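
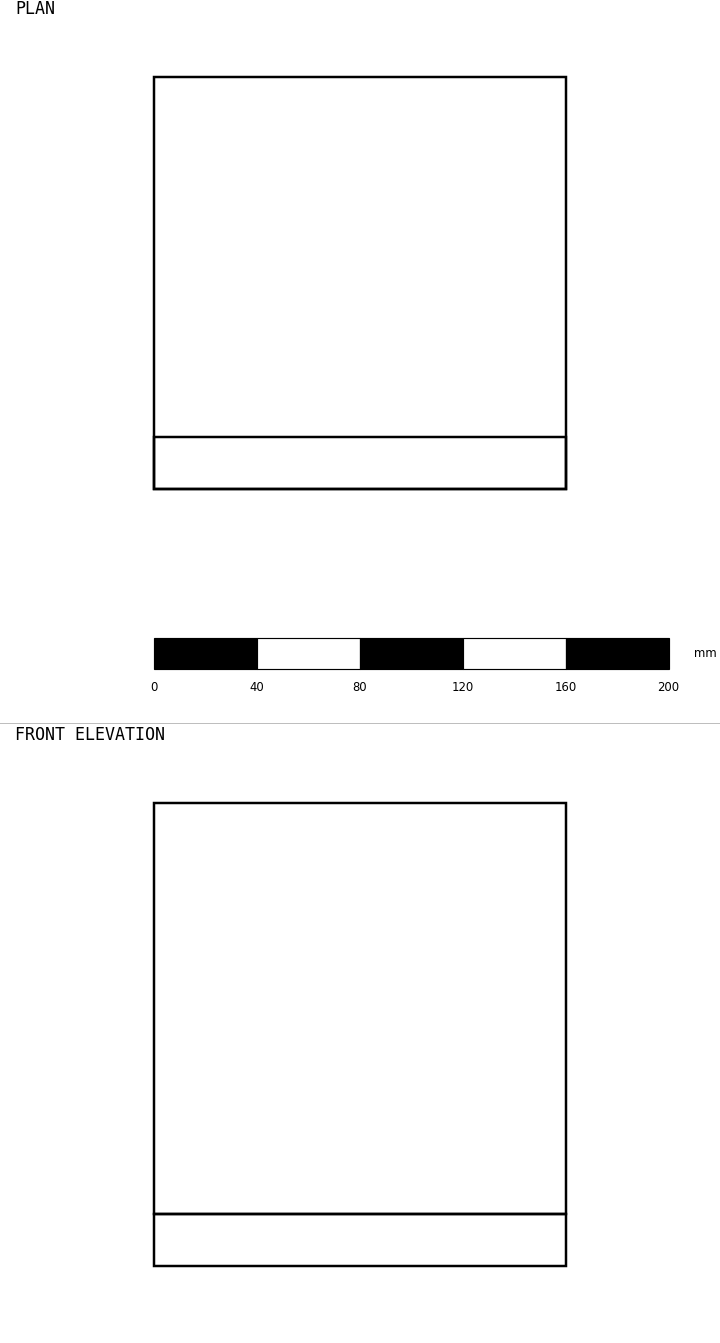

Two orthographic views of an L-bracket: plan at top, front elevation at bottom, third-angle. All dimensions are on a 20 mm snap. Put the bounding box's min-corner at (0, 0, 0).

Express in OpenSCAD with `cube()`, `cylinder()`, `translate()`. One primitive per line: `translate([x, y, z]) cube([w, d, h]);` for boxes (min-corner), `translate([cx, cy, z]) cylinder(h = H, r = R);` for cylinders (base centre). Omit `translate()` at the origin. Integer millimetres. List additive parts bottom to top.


cube([160, 160, 20]);
translate([0, 0, 20]) cube([160, 20, 160]);


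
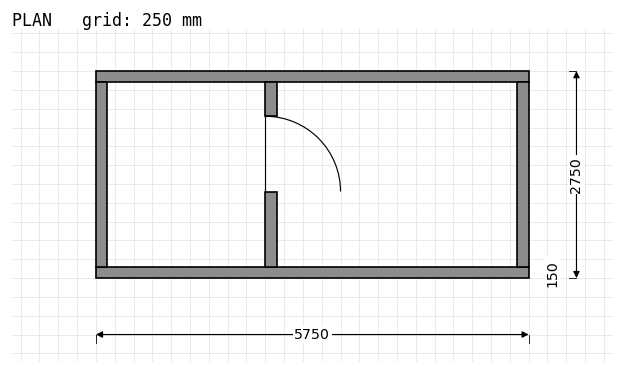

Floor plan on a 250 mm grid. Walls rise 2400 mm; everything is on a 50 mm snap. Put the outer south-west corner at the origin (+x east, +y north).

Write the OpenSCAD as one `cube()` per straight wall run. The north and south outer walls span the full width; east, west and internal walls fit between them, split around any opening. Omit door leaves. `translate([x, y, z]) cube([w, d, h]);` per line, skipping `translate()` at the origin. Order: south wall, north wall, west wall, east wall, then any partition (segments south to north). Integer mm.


cube([5750, 150, 2400]);
translate([0, 2600, 0]) cube([5750, 150, 2400]);
translate([0, 150, 0]) cube([150, 2450, 2400]);
translate([5600, 150, 0]) cube([150, 2450, 2400]);
translate([2250, 150, 0]) cube([150, 1000, 2400]);
translate([2250, 2150, 0]) cube([150, 450, 2400]);


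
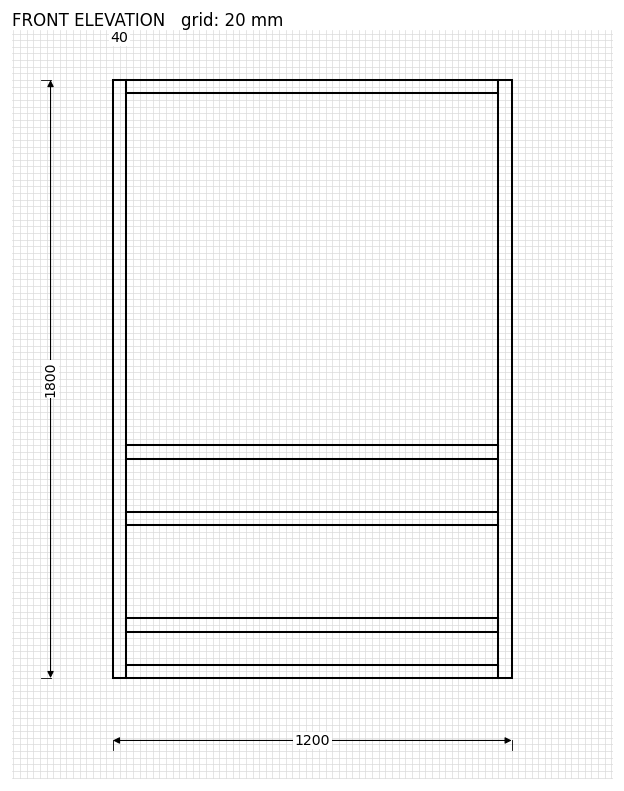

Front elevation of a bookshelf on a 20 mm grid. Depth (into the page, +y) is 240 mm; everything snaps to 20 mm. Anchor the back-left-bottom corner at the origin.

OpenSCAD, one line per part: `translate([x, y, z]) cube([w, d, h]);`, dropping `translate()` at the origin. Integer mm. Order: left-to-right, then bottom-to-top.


cube([40, 240, 1800]);
translate([40, 0, 0]) cube([1120, 240, 40]);
translate([40, 0, 140]) cube([1120, 240, 40]);
translate([40, 0, 460]) cube([1120, 240, 40]);
translate([40, 0, 660]) cube([1120, 240, 40]);
translate([40, 0, 1760]) cube([1120, 240, 40]);
translate([1160, 0, 0]) cube([40, 240, 1800]);


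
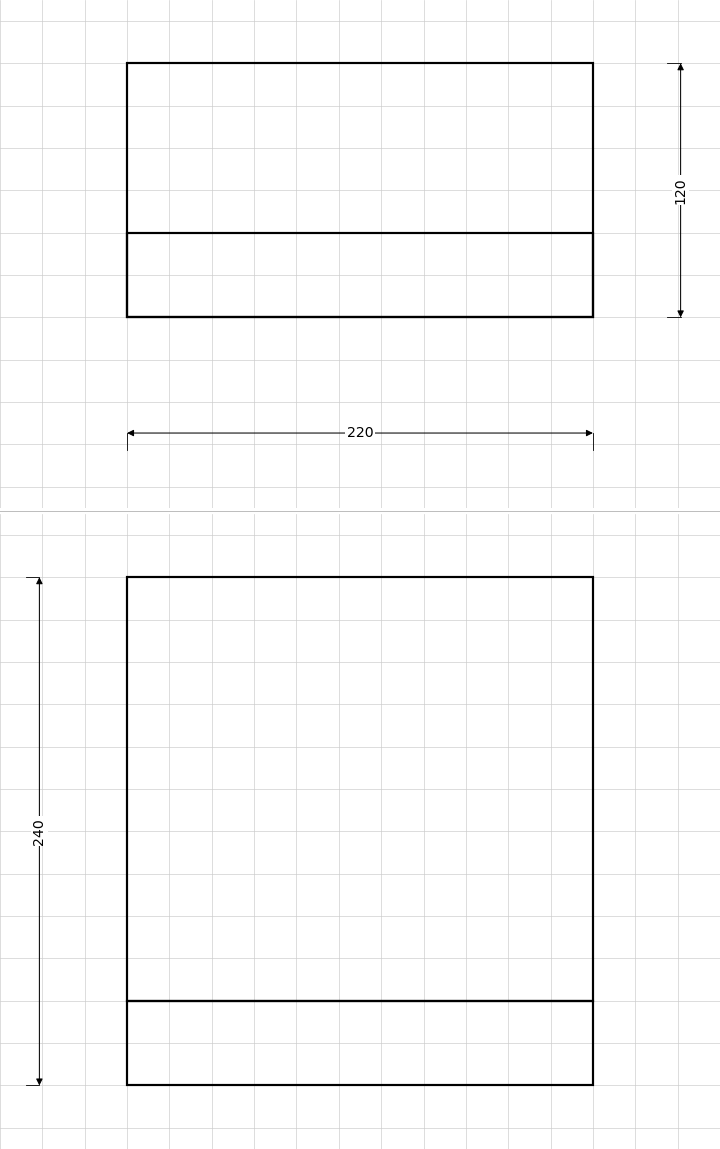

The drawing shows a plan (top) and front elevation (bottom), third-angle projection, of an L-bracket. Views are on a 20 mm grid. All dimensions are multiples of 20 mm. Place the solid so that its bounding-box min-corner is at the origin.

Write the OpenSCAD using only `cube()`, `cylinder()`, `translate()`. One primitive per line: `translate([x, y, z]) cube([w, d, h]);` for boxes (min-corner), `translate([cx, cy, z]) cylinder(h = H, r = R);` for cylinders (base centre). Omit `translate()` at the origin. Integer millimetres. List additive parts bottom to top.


cube([220, 120, 40]);
translate([0, 0, 40]) cube([220, 40, 200]);


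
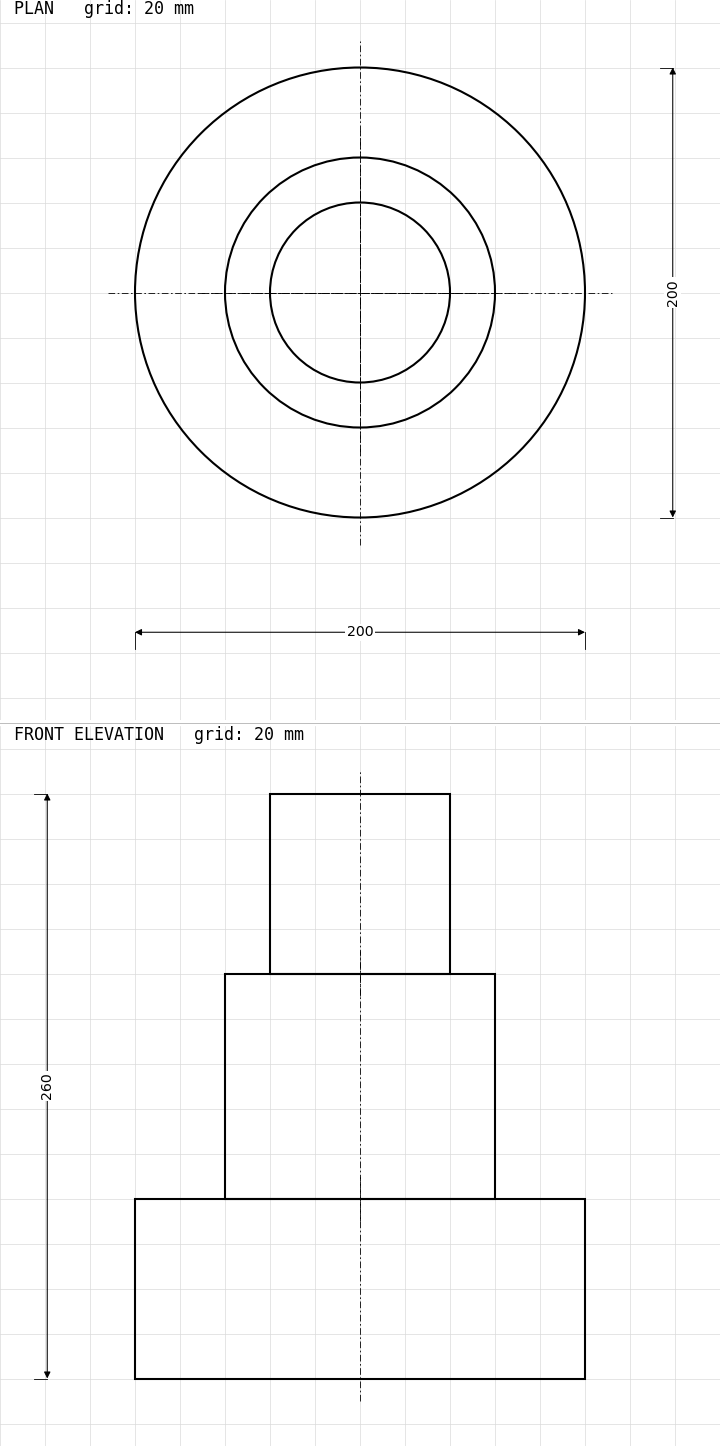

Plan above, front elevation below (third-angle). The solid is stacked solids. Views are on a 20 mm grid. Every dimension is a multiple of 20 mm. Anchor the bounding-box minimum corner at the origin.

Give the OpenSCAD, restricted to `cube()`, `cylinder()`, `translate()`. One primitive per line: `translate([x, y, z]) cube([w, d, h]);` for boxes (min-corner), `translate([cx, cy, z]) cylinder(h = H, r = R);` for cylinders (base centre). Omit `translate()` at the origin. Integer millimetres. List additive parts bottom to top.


translate([100, 100, 0]) cylinder(h = 80, r = 100);
translate([100, 100, 80]) cylinder(h = 100, r = 60);
translate([100, 100, 180]) cylinder(h = 80, r = 40);


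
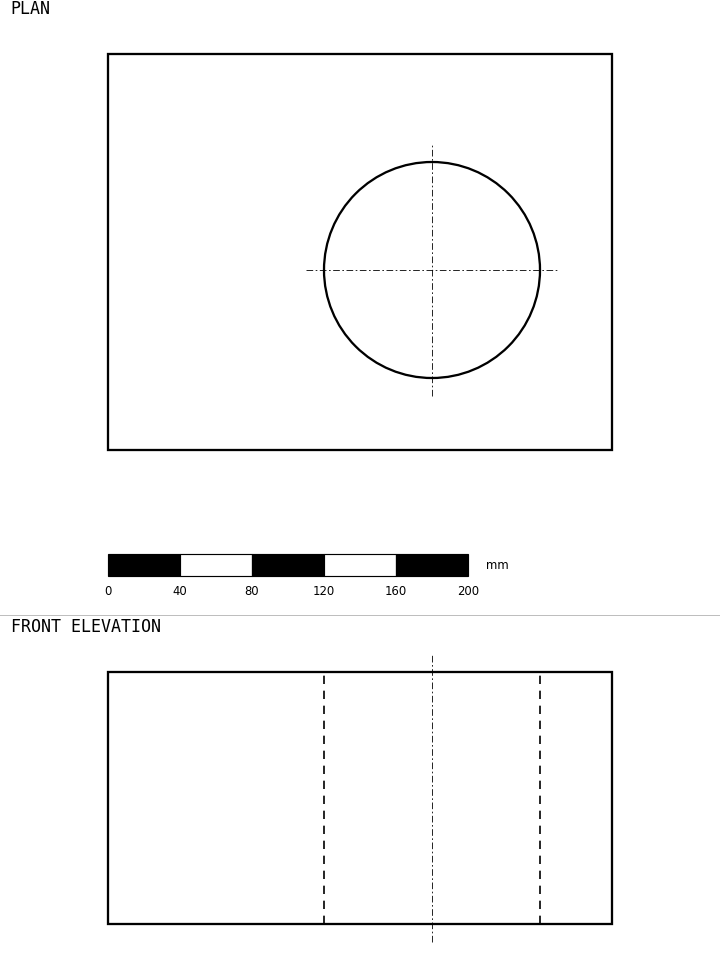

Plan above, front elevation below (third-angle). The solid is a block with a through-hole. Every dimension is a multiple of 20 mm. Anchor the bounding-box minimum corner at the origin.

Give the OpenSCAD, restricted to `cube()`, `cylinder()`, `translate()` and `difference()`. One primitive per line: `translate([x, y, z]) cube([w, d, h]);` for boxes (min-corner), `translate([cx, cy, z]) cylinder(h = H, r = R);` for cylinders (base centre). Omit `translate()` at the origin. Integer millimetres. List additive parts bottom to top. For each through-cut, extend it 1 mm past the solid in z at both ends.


difference() {
  cube([280, 220, 140]);
  translate([180, 100, -1]) cylinder(h = 142, r = 60);
}


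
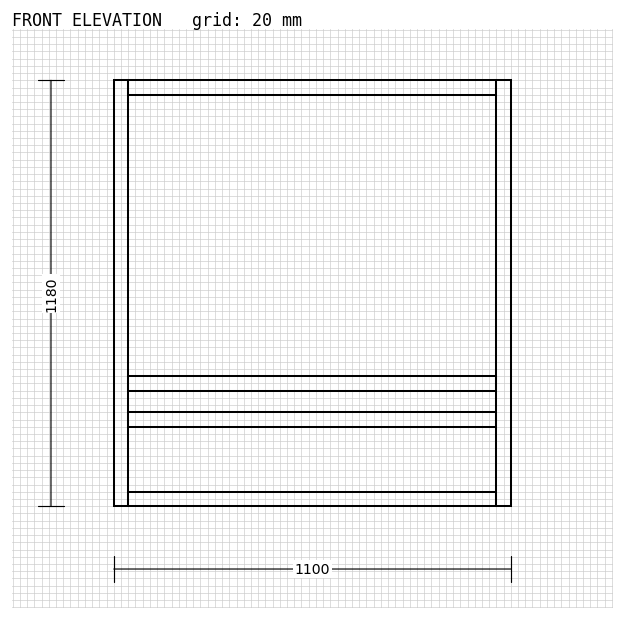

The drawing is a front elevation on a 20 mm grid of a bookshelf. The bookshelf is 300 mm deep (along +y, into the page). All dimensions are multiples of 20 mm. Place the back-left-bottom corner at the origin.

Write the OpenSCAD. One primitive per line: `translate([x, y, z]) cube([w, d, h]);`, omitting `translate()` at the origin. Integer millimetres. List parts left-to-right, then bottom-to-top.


cube([40, 300, 1180]);
translate([40, 0, 0]) cube([1020, 300, 40]);
translate([40, 0, 220]) cube([1020, 300, 40]);
translate([40, 0, 320]) cube([1020, 300, 40]);
translate([40, 0, 1140]) cube([1020, 300, 40]);
translate([1060, 0, 0]) cube([40, 300, 1180]);


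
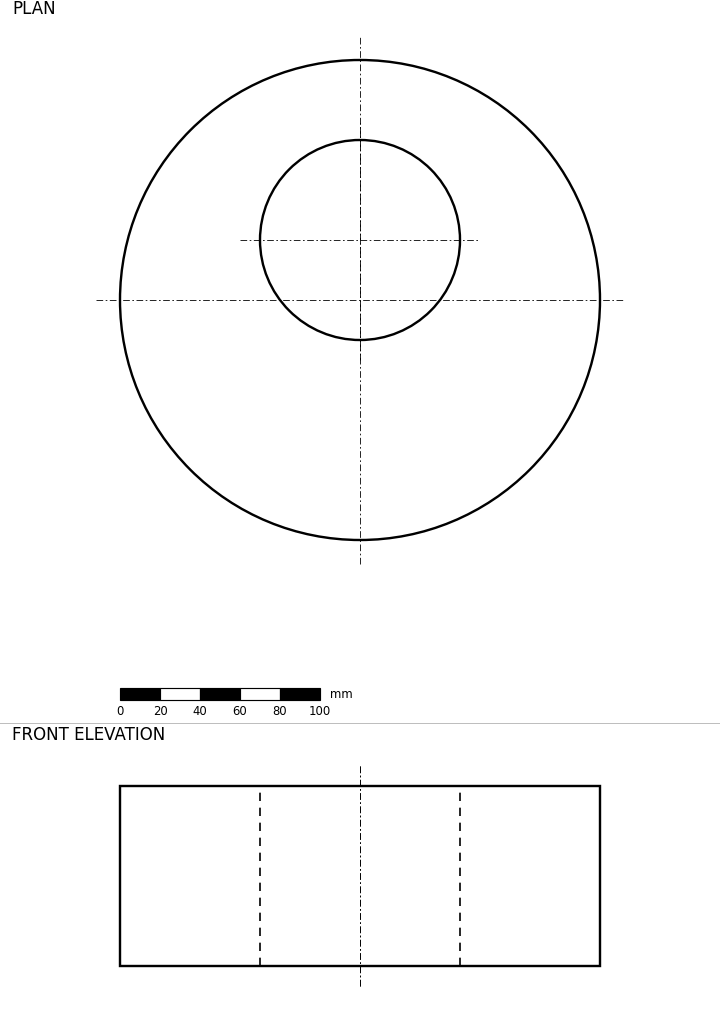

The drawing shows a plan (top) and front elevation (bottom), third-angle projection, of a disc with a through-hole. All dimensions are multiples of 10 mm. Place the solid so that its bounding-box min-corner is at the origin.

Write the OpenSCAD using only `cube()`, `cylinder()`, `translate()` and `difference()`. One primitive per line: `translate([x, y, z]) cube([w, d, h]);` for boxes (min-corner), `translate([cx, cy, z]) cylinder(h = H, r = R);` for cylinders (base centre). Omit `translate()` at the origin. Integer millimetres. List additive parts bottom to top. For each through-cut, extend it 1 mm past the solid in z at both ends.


difference() {
  translate([120, 120, 0]) cylinder(h = 90, r = 120);
  translate([120, 150, -1]) cylinder(h = 92, r = 50);
}


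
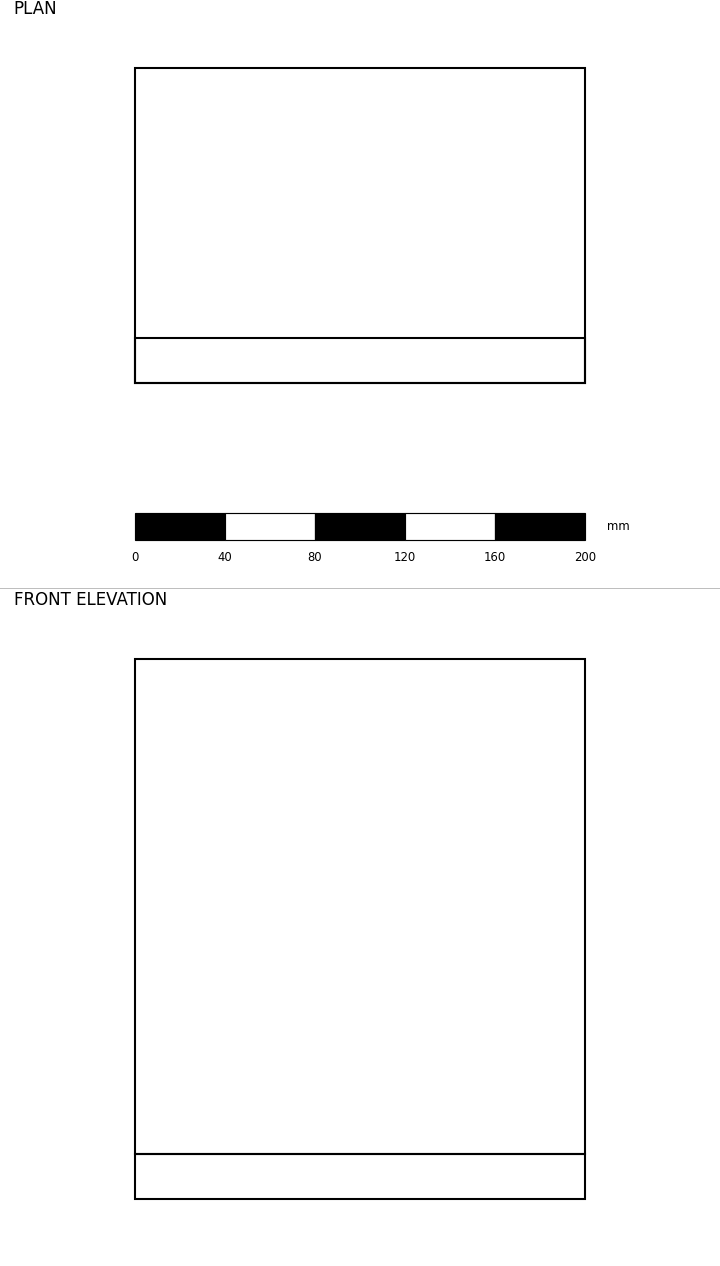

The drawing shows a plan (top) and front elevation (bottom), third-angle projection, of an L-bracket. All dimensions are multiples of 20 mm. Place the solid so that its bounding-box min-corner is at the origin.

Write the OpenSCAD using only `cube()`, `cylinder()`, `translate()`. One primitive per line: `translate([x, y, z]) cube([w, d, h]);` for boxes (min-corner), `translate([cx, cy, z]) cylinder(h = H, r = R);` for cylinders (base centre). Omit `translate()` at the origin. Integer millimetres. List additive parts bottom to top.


cube([200, 140, 20]);
translate([0, 0, 20]) cube([200, 20, 220]);


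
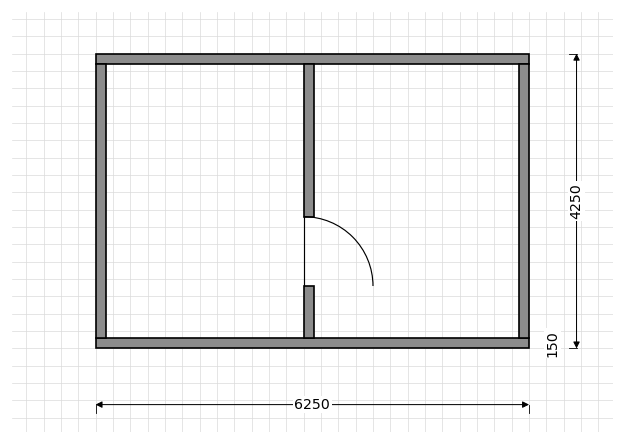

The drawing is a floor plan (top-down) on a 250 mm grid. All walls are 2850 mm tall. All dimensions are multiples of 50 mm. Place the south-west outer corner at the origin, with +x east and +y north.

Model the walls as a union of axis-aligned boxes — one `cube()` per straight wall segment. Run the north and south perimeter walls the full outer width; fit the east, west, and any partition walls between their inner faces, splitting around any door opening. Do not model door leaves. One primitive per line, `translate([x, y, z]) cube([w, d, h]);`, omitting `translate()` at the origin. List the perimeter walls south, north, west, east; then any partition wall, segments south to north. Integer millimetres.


cube([6250, 150, 2850]);
translate([0, 4100, 0]) cube([6250, 150, 2850]);
translate([0, 150, 0]) cube([150, 3950, 2850]);
translate([6100, 150, 0]) cube([150, 3950, 2850]);
translate([3000, 150, 0]) cube([150, 750, 2850]);
translate([3000, 1900, 0]) cube([150, 2200, 2850]);


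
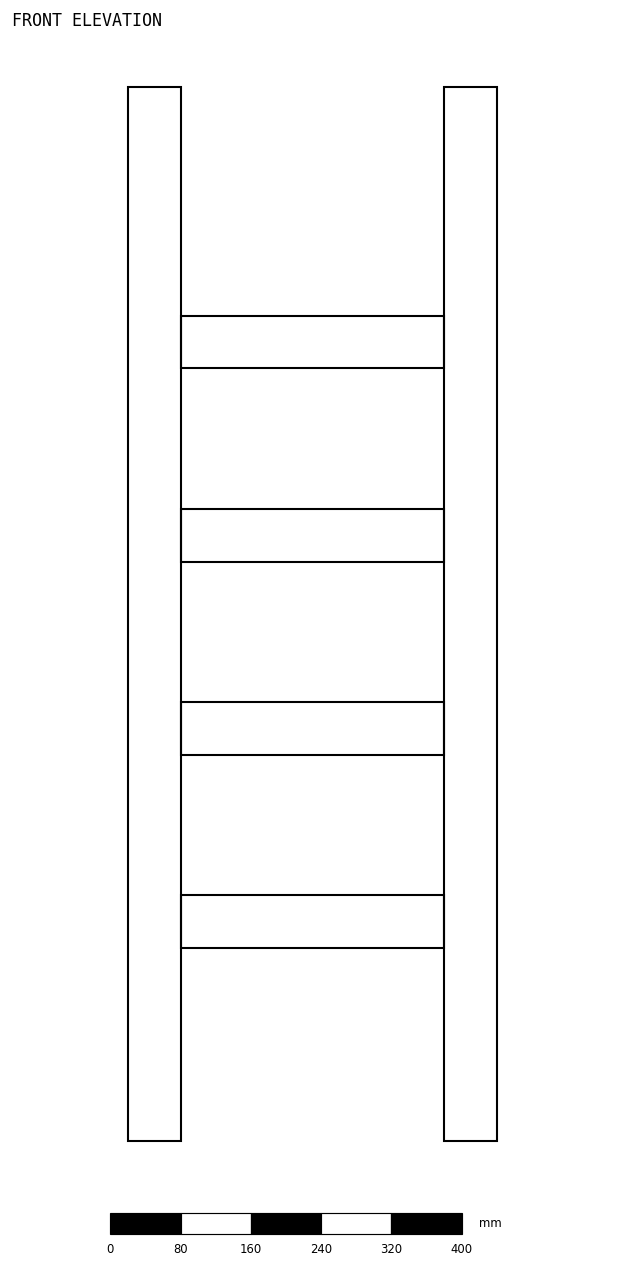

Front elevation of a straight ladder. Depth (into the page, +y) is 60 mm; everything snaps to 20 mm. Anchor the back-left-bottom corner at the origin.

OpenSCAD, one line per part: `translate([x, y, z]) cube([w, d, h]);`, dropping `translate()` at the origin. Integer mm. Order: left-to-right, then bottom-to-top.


cube([60, 60, 1200]);
translate([60, 0, 220]) cube([300, 60, 60]);
translate([60, 0, 440]) cube([300, 60, 60]);
translate([60, 0, 660]) cube([300, 60, 60]);
translate([60, 0, 880]) cube([300, 60, 60]);
translate([360, 0, 0]) cube([60, 60, 1200]);


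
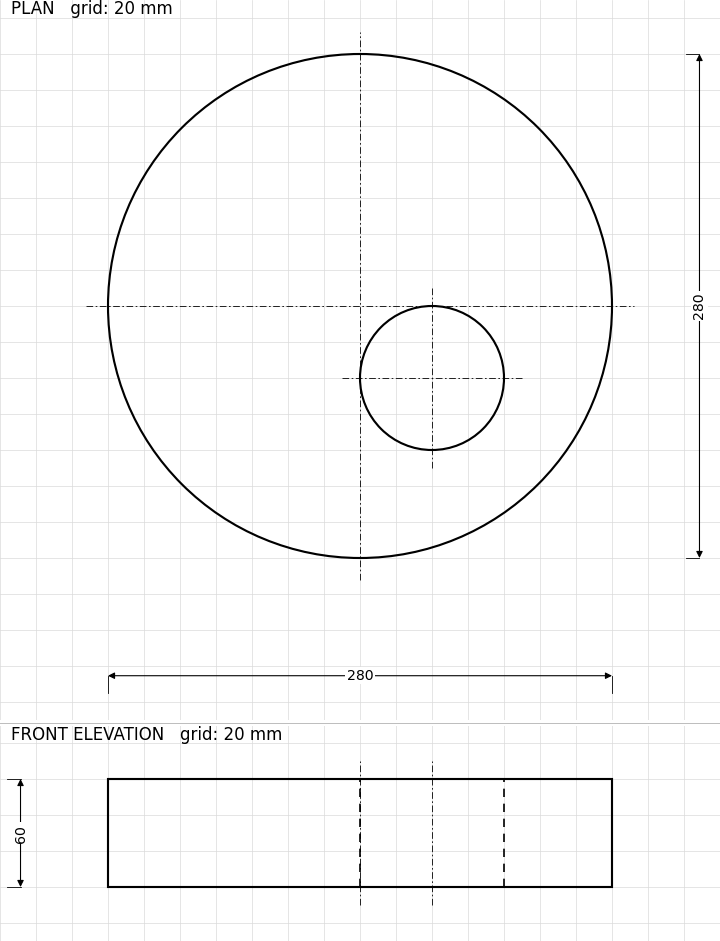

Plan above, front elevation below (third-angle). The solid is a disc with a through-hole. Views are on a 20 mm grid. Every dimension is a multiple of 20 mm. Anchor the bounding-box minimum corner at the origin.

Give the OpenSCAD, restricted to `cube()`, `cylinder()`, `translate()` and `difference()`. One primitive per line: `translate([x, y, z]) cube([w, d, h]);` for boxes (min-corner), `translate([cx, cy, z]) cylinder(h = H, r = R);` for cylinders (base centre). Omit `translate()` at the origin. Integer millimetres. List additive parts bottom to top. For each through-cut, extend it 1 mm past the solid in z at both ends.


difference() {
  translate([140, 140, 0]) cylinder(h = 60, r = 140);
  translate([180, 100, -1]) cylinder(h = 62, r = 40);
}


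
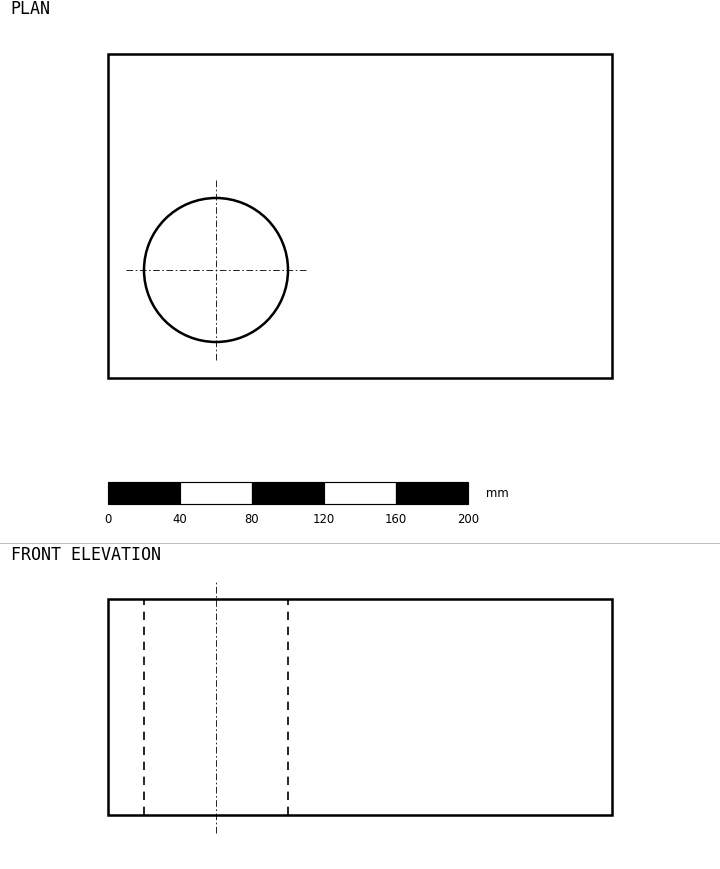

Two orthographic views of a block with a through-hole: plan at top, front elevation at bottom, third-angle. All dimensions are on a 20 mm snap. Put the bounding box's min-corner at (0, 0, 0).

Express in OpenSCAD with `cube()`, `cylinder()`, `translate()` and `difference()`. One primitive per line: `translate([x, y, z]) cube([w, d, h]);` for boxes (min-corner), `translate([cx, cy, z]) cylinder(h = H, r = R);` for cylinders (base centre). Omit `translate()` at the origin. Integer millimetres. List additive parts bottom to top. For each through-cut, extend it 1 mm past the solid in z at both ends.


difference() {
  cube([280, 180, 120]);
  translate([60, 60, -1]) cylinder(h = 122, r = 40);
}


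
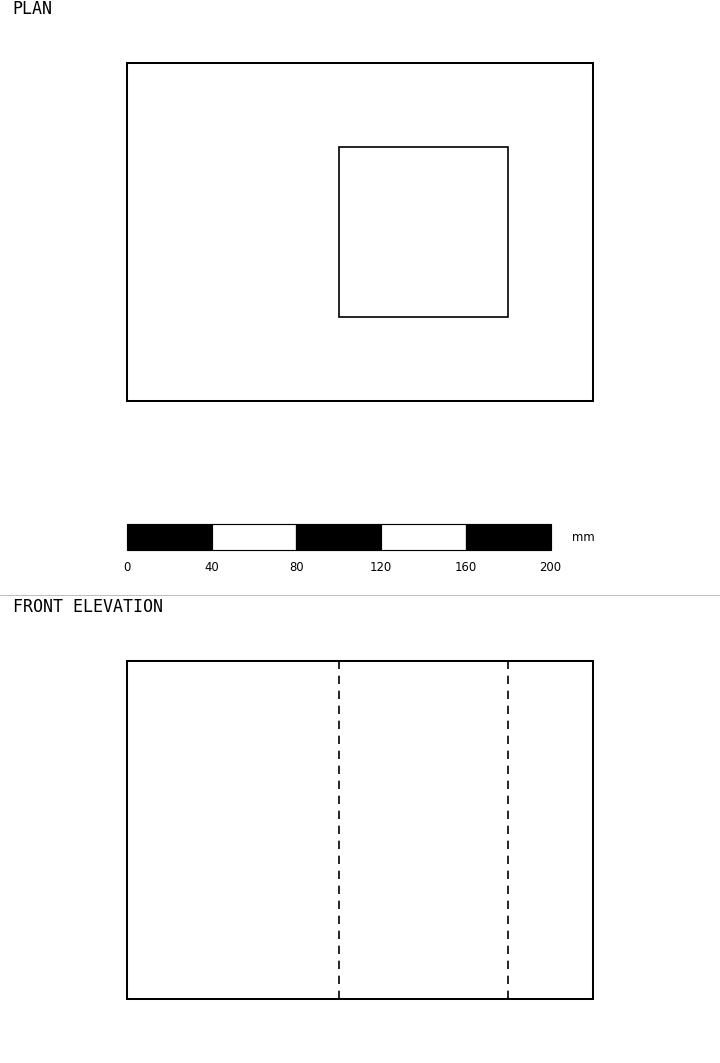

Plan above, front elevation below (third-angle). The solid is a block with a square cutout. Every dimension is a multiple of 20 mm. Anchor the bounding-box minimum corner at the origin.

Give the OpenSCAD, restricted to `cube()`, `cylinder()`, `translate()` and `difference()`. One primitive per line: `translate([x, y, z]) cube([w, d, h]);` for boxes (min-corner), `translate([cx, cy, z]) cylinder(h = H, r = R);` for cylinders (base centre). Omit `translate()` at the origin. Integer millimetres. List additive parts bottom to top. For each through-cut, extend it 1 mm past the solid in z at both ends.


difference() {
  cube([220, 160, 160]);
  translate([100, 40, -1]) cube([80, 80, 162]);
}


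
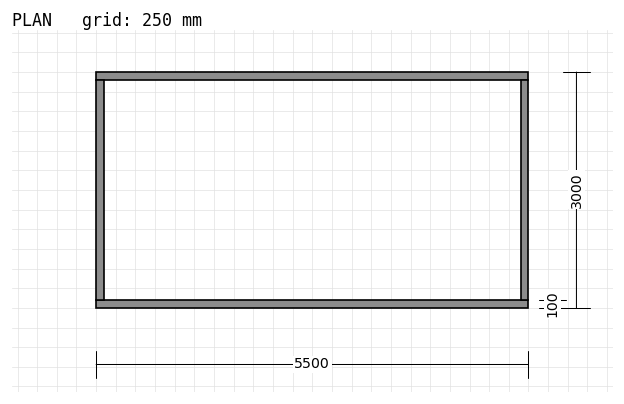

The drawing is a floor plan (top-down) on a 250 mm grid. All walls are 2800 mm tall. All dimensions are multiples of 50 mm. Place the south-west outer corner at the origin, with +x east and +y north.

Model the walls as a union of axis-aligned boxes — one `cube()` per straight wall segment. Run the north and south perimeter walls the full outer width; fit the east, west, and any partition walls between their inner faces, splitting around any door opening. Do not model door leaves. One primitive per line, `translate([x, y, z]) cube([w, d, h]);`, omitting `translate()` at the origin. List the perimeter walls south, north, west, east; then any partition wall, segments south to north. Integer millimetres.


cube([5500, 100, 2800]);
translate([0, 2900, 0]) cube([5500, 100, 2800]);
translate([0, 100, 0]) cube([100, 2800, 2800]);
translate([5400, 100, 0]) cube([100, 2800, 2800]);


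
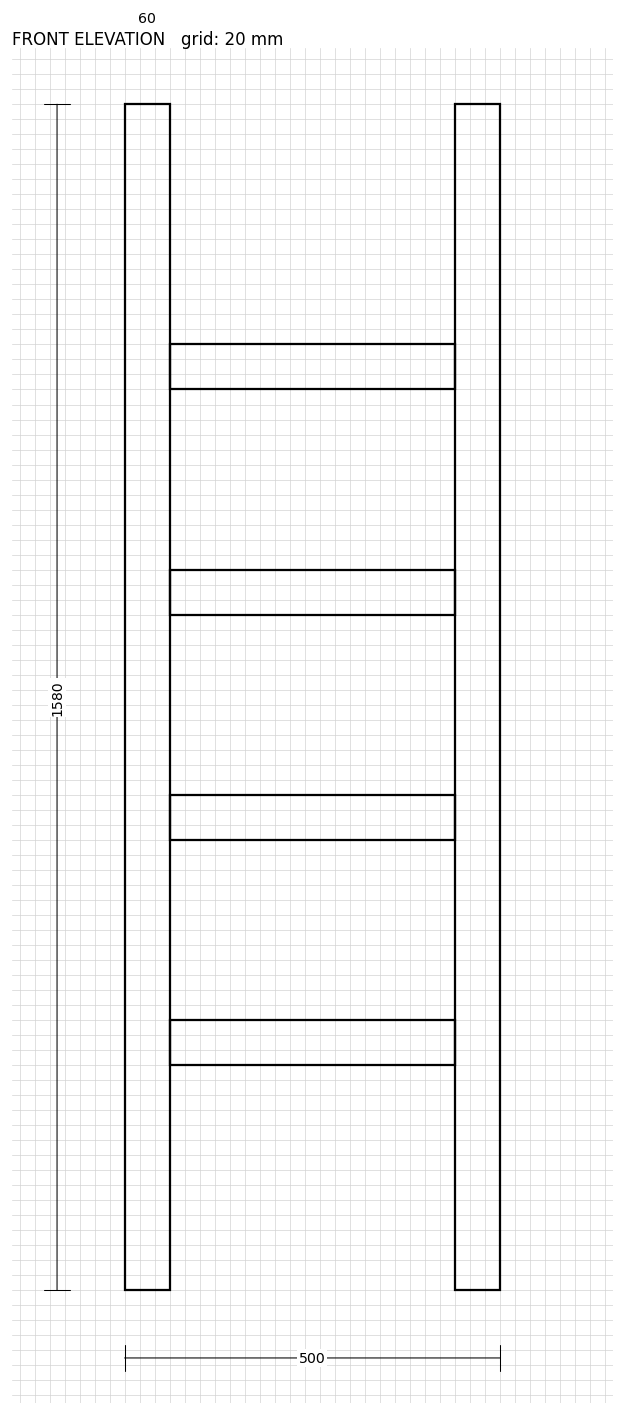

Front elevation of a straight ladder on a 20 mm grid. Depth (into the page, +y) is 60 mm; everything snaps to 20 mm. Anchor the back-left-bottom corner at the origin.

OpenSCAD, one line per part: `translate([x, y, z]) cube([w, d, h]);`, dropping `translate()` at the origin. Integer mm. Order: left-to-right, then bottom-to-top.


cube([60, 60, 1580]);
translate([60, 0, 300]) cube([380, 60, 60]);
translate([60, 0, 600]) cube([380, 60, 60]);
translate([60, 0, 900]) cube([380, 60, 60]);
translate([60, 0, 1200]) cube([380, 60, 60]);
translate([440, 0, 0]) cube([60, 60, 1580]);


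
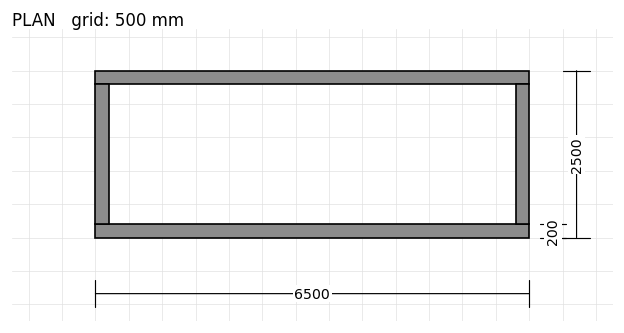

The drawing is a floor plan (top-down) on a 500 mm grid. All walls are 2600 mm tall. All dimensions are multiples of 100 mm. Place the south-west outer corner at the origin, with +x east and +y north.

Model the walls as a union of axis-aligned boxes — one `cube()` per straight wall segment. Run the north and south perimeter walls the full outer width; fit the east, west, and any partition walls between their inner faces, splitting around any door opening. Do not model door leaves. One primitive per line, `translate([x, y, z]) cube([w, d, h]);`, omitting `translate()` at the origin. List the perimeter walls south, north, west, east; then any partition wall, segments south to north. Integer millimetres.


cube([6500, 200, 2600]);
translate([0, 2300, 0]) cube([6500, 200, 2600]);
translate([0, 200, 0]) cube([200, 2100, 2600]);
translate([6300, 200, 0]) cube([200, 2100, 2600]);


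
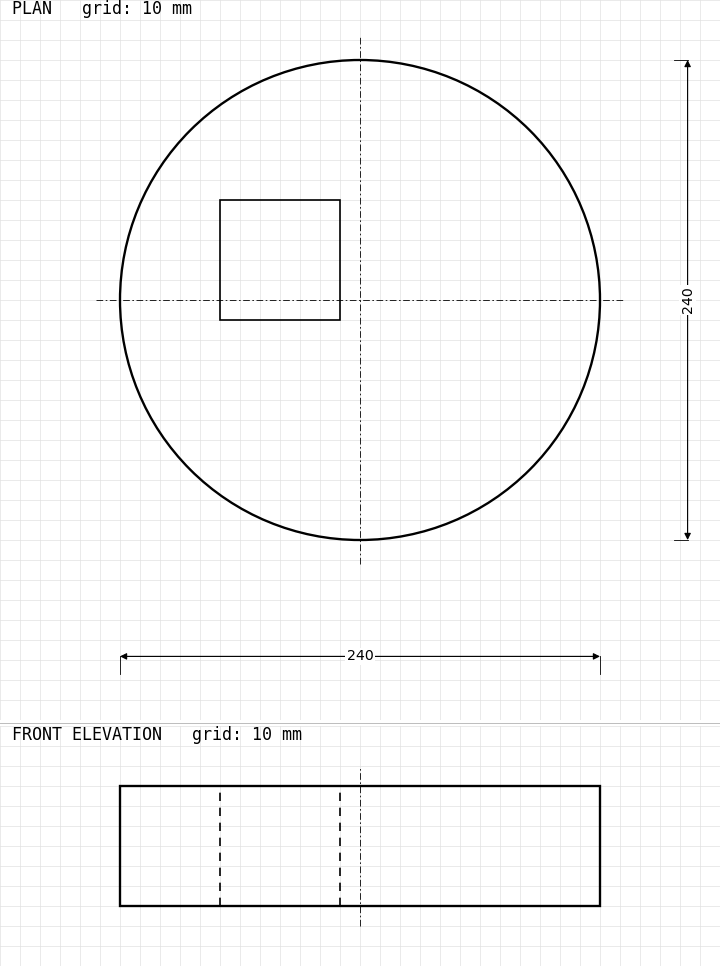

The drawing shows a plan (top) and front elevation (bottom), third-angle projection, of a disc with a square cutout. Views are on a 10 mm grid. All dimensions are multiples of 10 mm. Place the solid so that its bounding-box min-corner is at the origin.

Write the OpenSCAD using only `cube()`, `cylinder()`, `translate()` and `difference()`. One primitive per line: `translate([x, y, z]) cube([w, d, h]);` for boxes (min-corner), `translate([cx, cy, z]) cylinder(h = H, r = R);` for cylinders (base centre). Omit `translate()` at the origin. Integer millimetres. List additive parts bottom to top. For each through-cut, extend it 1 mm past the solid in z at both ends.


difference() {
  translate([120, 120, 0]) cylinder(h = 60, r = 120);
  translate([50, 110, -1]) cube([60, 60, 62]);
}


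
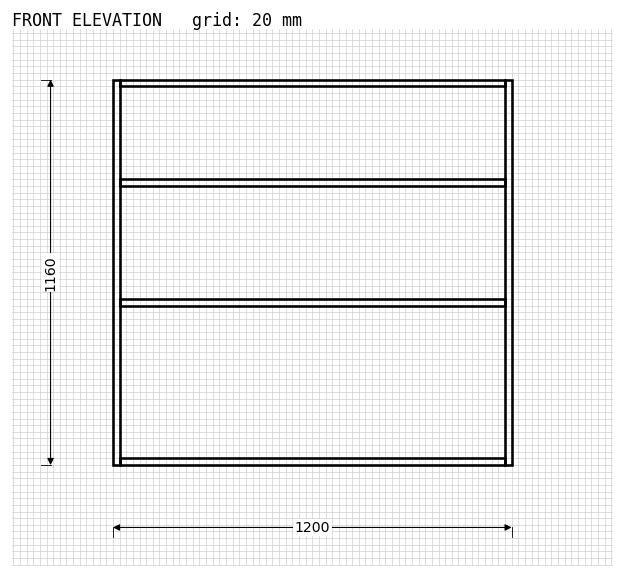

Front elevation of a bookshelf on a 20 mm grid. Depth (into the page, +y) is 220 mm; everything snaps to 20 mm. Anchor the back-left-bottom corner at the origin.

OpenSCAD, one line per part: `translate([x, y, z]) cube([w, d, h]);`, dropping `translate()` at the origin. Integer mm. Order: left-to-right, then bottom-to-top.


cube([20, 220, 1160]);
translate([20, 0, 0]) cube([1160, 220, 20]);
translate([20, 0, 480]) cube([1160, 220, 20]);
translate([20, 0, 840]) cube([1160, 220, 20]);
translate([20, 0, 1140]) cube([1160, 220, 20]);
translate([1180, 0, 0]) cube([20, 220, 1160]);


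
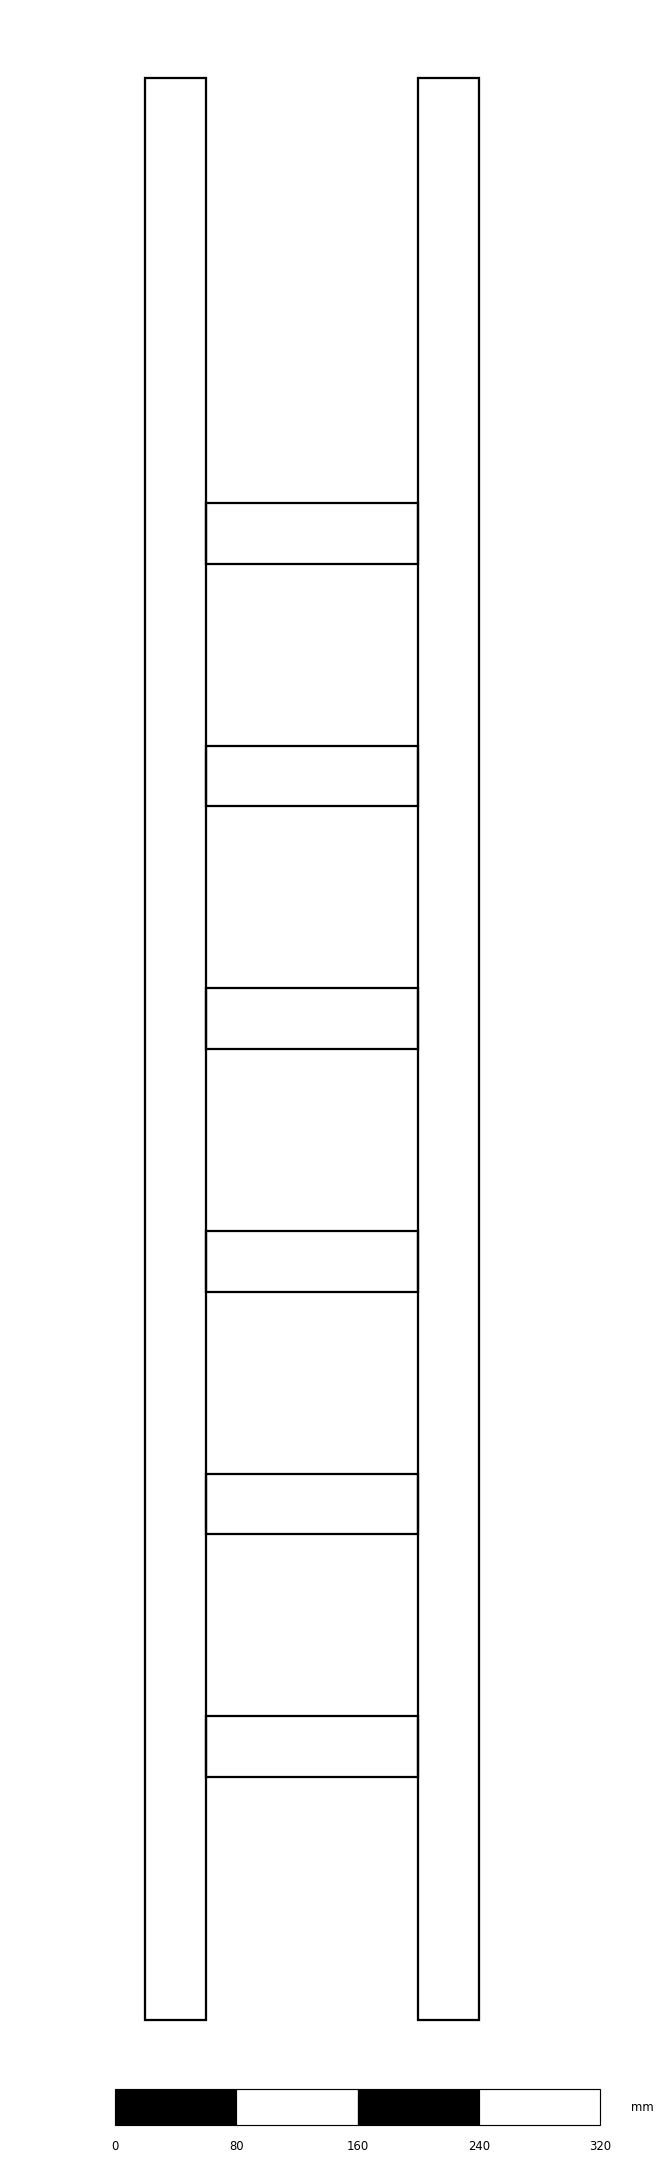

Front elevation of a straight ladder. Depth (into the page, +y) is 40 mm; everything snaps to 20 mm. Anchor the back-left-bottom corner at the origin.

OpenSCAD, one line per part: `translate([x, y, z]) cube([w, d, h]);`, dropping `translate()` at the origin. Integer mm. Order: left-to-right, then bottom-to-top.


cube([40, 40, 1280]);
translate([40, 0, 160]) cube([140, 40, 40]);
translate([40, 0, 320]) cube([140, 40, 40]);
translate([40, 0, 480]) cube([140, 40, 40]);
translate([40, 0, 640]) cube([140, 40, 40]);
translate([40, 0, 800]) cube([140, 40, 40]);
translate([40, 0, 960]) cube([140, 40, 40]);
translate([180, 0, 0]) cube([40, 40, 1280]);


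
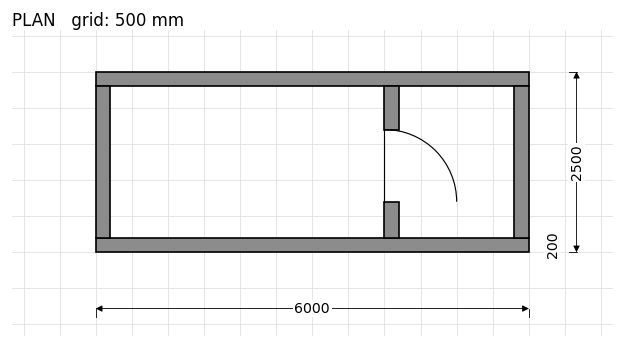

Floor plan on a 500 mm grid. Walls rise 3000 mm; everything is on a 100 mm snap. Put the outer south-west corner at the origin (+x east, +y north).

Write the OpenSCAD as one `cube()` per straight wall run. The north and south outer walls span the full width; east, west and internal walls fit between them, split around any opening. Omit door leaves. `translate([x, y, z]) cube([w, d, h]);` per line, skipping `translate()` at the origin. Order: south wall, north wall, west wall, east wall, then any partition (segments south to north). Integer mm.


cube([6000, 200, 3000]);
translate([0, 2300, 0]) cube([6000, 200, 3000]);
translate([0, 200, 0]) cube([200, 2100, 3000]);
translate([5800, 200, 0]) cube([200, 2100, 3000]);
translate([4000, 200, 0]) cube([200, 500, 3000]);
translate([4000, 1700, 0]) cube([200, 600, 3000]);


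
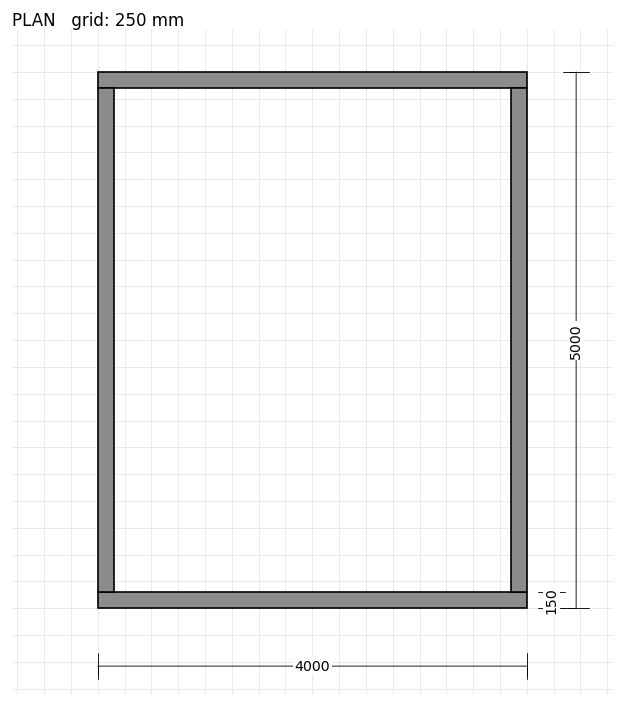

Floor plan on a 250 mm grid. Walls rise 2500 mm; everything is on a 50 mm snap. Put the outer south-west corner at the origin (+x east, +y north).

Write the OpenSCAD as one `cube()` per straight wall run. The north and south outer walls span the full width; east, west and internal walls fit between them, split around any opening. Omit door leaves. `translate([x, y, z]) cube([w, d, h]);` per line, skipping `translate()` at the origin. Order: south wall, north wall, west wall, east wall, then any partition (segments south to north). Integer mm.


cube([4000, 150, 2500]);
translate([0, 4850, 0]) cube([4000, 150, 2500]);
translate([0, 150, 0]) cube([150, 4700, 2500]);
translate([3850, 150, 0]) cube([150, 4700, 2500]);


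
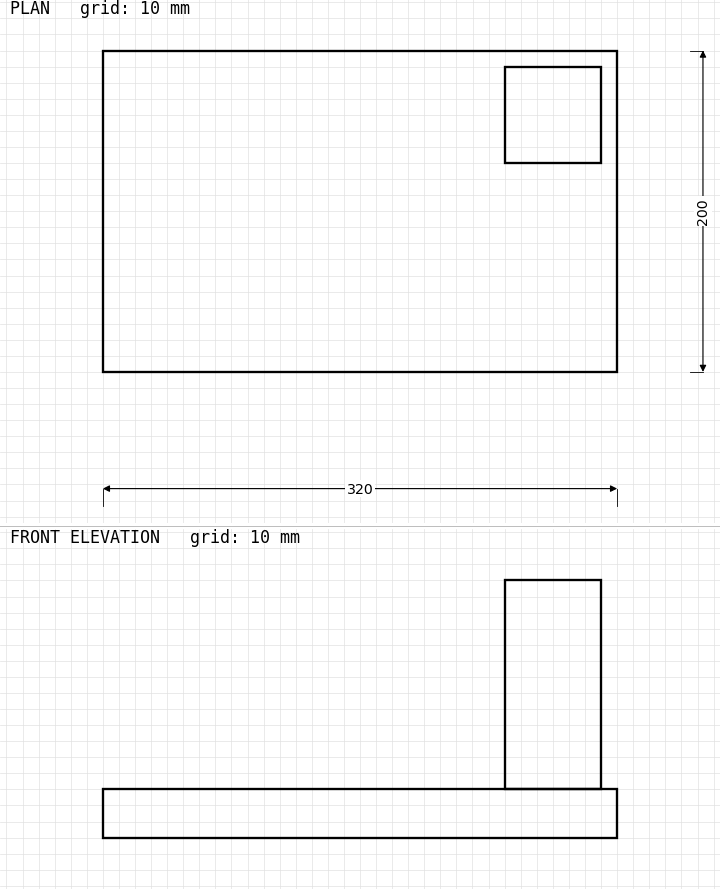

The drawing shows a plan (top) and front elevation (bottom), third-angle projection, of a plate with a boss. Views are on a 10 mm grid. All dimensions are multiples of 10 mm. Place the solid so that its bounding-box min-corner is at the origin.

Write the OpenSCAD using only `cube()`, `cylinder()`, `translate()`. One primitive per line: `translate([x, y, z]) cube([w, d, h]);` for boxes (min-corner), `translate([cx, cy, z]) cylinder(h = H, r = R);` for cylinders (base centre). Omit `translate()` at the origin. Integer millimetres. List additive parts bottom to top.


cube([320, 200, 30]);
translate([250, 130, 30]) cube([60, 60, 130]);


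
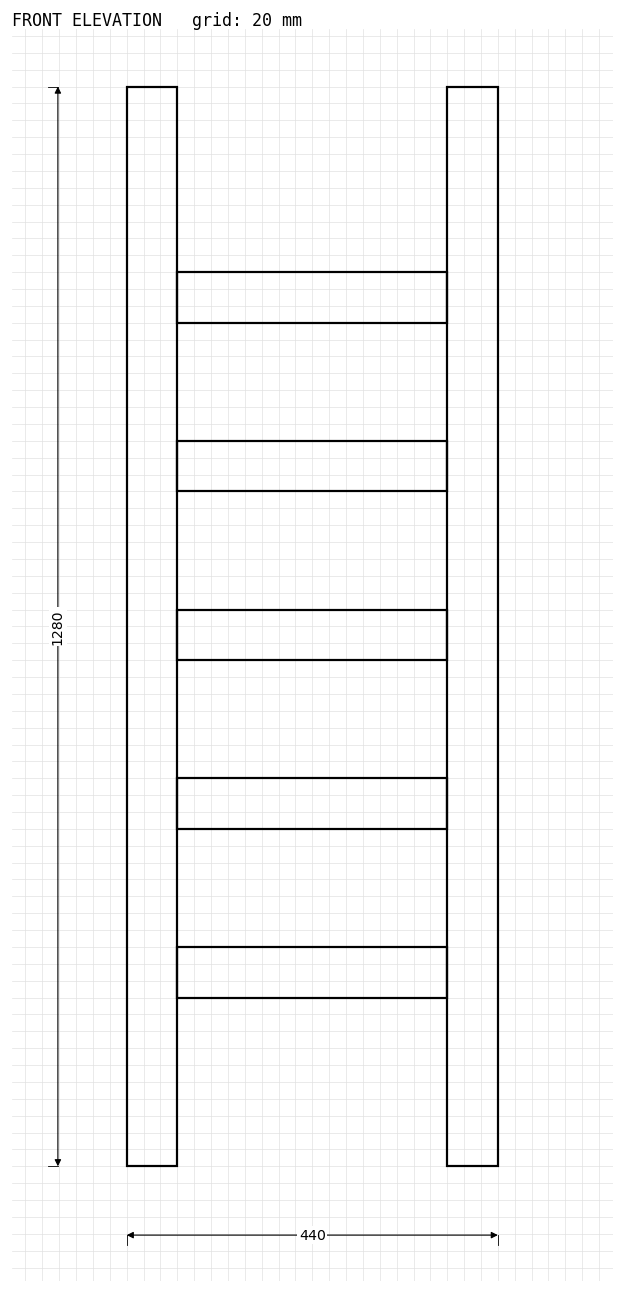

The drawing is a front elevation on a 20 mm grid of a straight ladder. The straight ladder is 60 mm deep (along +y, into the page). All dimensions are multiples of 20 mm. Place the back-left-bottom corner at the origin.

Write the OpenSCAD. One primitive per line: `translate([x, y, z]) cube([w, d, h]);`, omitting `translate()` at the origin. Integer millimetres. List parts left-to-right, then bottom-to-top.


cube([60, 60, 1280]);
translate([60, 0, 200]) cube([320, 60, 60]);
translate([60, 0, 400]) cube([320, 60, 60]);
translate([60, 0, 600]) cube([320, 60, 60]);
translate([60, 0, 800]) cube([320, 60, 60]);
translate([60, 0, 1000]) cube([320, 60, 60]);
translate([380, 0, 0]) cube([60, 60, 1280]);


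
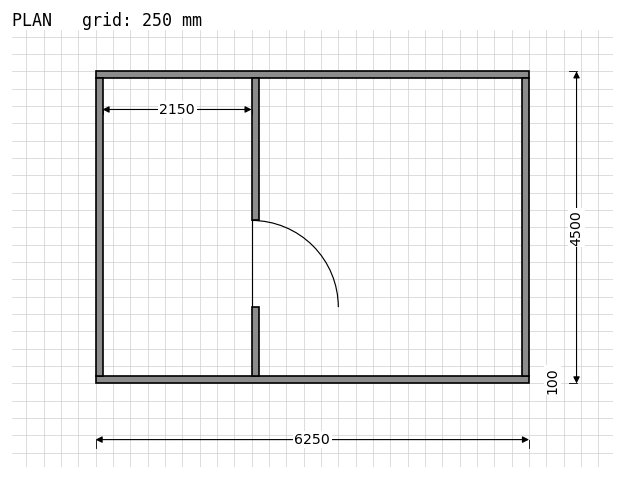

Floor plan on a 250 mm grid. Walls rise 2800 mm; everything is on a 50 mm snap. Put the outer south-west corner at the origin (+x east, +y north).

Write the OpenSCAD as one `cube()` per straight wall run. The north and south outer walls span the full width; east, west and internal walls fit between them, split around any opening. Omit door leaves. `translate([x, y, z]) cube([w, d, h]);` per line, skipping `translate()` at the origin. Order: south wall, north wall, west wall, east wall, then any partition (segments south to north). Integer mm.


cube([6250, 100, 2800]);
translate([0, 4400, 0]) cube([6250, 100, 2800]);
translate([0, 100, 0]) cube([100, 4300, 2800]);
translate([6150, 100, 0]) cube([100, 4300, 2800]);
translate([2250, 100, 0]) cube([100, 1000, 2800]);
translate([2250, 2350, 0]) cube([100, 2050, 2800]);


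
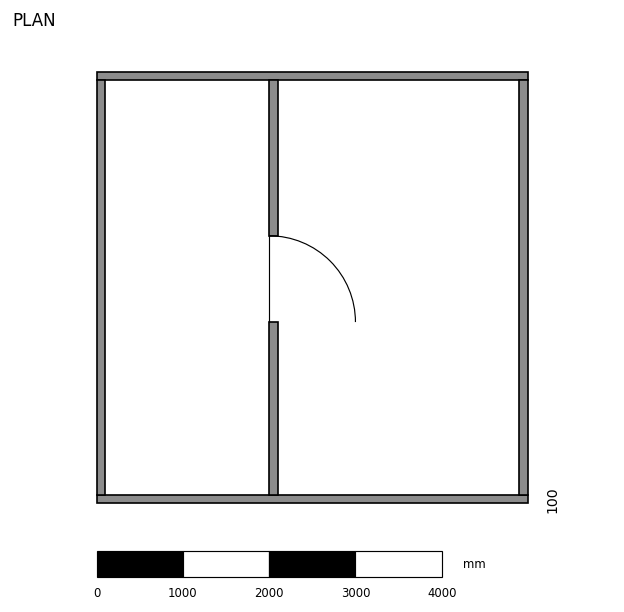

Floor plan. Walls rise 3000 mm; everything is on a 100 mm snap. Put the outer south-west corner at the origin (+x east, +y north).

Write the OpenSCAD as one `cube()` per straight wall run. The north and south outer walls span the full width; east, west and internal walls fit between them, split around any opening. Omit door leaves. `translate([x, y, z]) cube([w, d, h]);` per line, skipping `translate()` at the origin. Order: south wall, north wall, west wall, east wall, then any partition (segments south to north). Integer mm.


cube([5000, 100, 3000]);
translate([0, 4900, 0]) cube([5000, 100, 3000]);
translate([0, 100, 0]) cube([100, 4800, 3000]);
translate([4900, 100, 0]) cube([100, 4800, 3000]);
translate([2000, 100, 0]) cube([100, 2000, 3000]);
translate([2000, 3100, 0]) cube([100, 1800, 3000]);


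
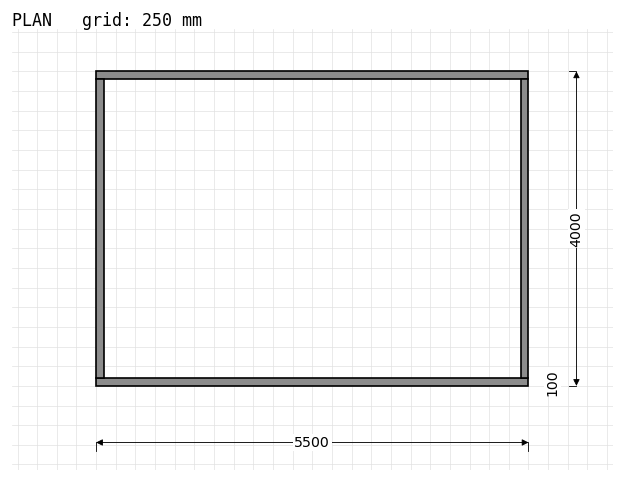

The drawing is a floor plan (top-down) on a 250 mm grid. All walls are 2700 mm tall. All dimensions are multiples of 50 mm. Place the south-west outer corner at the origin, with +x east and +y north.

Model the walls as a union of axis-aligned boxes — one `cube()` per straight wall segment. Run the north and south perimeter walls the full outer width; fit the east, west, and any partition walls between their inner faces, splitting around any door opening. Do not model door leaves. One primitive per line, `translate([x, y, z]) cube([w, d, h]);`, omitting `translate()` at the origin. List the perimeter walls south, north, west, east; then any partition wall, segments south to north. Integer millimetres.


cube([5500, 100, 2700]);
translate([0, 3900, 0]) cube([5500, 100, 2700]);
translate([0, 100, 0]) cube([100, 3800, 2700]);
translate([5400, 100, 0]) cube([100, 3800, 2700]);


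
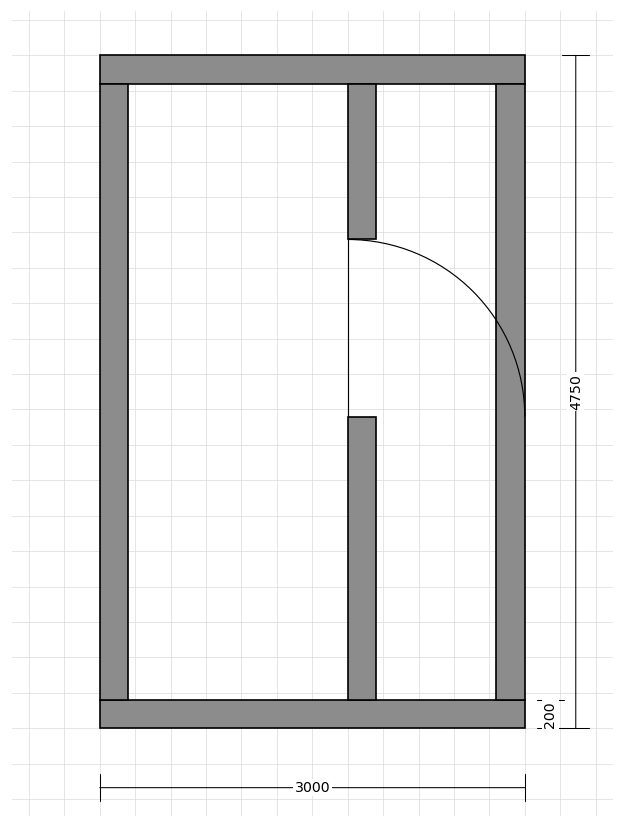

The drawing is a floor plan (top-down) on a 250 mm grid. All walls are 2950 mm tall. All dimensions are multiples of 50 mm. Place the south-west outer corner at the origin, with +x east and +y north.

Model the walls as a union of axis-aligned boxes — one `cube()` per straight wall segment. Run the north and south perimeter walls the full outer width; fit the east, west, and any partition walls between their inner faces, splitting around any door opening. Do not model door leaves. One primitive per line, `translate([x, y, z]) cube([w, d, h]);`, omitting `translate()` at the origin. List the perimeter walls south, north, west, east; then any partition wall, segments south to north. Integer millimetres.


cube([3000, 200, 2950]);
translate([0, 4550, 0]) cube([3000, 200, 2950]);
translate([0, 200, 0]) cube([200, 4350, 2950]);
translate([2800, 200, 0]) cube([200, 4350, 2950]);
translate([1750, 200, 0]) cube([200, 2000, 2950]);
translate([1750, 3450, 0]) cube([200, 1100, 2950]);


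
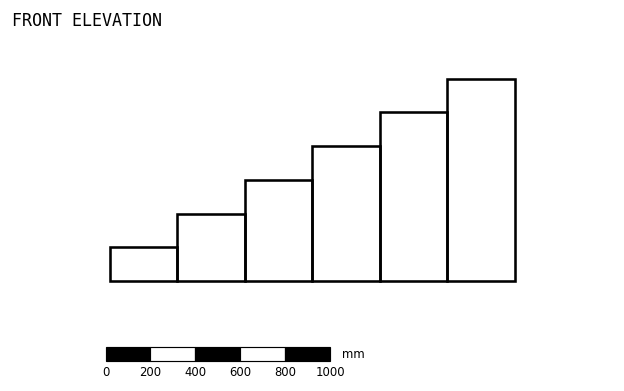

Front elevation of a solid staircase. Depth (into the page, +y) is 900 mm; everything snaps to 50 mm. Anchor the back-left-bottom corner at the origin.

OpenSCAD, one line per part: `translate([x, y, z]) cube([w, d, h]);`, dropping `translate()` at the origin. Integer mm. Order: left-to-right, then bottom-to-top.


cube([300, 900, 150]);
translate([300, 0, 0]) cube([300, 900, 300]);
translate([600, 0, 0]) cube([300, 900, 450]);
translate([900, 0, 0]) cube([300, 900, 600]);
translate([1200, 0, 0]) cube([300, 900, 750]);
translate([1500, 0, 0]) cube([300, 900, 900]);


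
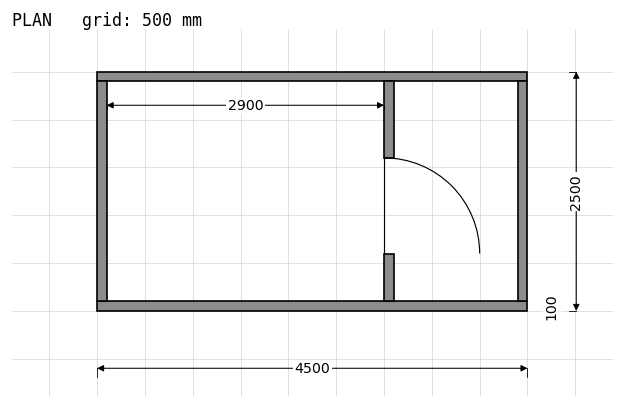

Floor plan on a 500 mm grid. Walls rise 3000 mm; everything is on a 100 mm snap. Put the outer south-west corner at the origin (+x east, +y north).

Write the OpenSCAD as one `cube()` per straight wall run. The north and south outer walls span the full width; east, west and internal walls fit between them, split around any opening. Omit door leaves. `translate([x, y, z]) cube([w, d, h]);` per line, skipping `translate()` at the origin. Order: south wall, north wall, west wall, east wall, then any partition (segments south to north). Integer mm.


cube([4500, 100, 3000]);
translate([0, 2400, 0]) cube([4500, 100, 3000]);
translate([0, 100, 0]) cube([100, 2300, 3000]);
translate([4400, 100, 0]) cube([100, 2300, 3000]);
translate([3000, 100, 0]) cube([100, 500, 3000]);
translate([3000, 1600, 0]) cube([100, 800, 3000]);


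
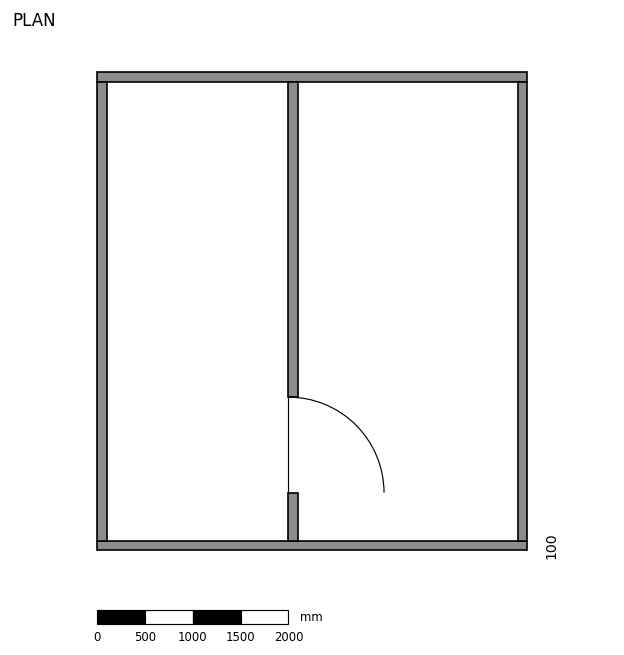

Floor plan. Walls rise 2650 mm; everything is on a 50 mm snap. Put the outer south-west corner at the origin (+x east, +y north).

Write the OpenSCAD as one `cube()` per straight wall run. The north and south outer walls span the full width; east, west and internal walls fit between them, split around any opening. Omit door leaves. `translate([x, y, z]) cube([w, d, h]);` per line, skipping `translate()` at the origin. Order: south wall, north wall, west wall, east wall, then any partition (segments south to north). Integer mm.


cube([4500, 100, 2650]);
translate([0, 4900, 0]) cube([4500, 100, 2650]);
translate([0, 100, 0]) cube([100, 4800, 2650]);
translate([4400, 100, 0]) cube([100, 4800, 2650]);
translate([2000, 100, 0]) cube([100, 500, 2650]);
translate([2000, 1600, 0]) cube([100, 3300, 2650]);


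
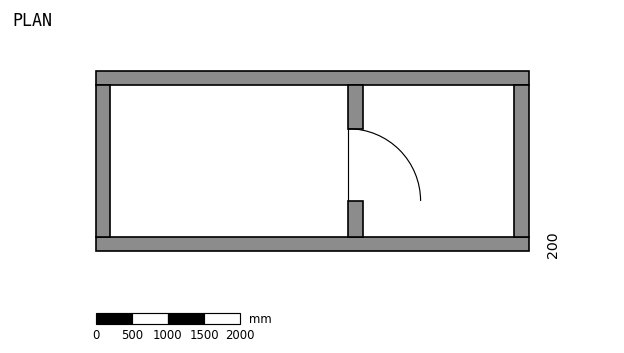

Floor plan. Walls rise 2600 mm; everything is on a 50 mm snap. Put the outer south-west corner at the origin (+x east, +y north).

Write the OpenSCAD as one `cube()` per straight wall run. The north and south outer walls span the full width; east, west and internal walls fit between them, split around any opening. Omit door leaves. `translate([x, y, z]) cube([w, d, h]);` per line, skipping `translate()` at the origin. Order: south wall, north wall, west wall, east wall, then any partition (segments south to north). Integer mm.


cube([6000, 200, 2600]);
translate([0, 2300, 0]) cube([6000, 200, 2600]);
translate([0, 200, 0]) cube([200, 2100, 2600]);
translate([5800, 200, 0]) cube([200, 2100, 2600]);
translate([3500, 200, 0]) cube([200, 500, 2600]);
translate([3500, 1700, 0]) cube([200, 600, 2600]);


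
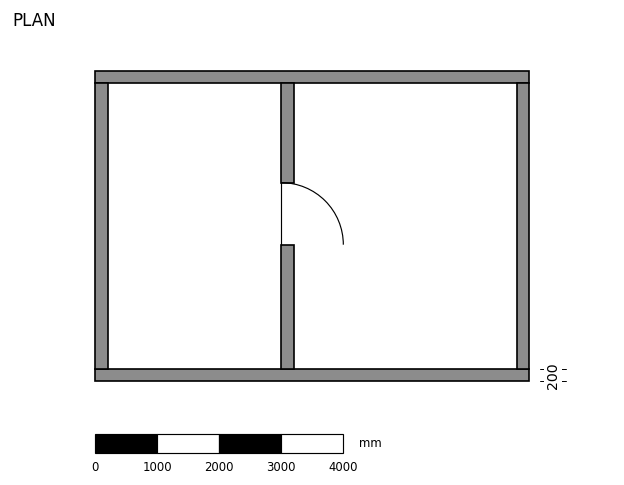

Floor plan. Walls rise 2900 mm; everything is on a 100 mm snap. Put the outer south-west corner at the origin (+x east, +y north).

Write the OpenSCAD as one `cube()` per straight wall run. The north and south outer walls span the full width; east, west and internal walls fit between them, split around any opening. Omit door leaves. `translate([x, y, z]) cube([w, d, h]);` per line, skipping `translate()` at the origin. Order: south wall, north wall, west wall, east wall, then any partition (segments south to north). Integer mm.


cube([7000, 200, 2900]);
translate([0, 4800, 0]) cube([7000, 200, 2900]);
translate([0, 200, 0]) cube([200, 4600, 2900]);
translate([6800, 200, 0]) cube([200, 4600, 2900]);
translate([3000, 200, 0]) cube([200, 2000, 2900]);
translate([3000, 3200, 0]) cube([200, 1600, 2900]);


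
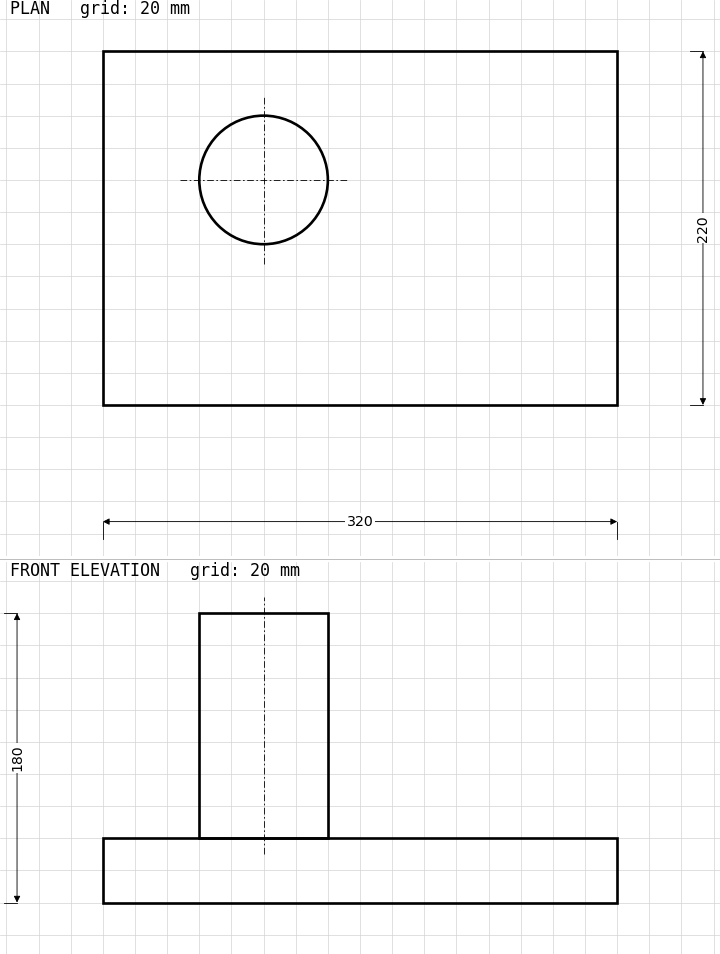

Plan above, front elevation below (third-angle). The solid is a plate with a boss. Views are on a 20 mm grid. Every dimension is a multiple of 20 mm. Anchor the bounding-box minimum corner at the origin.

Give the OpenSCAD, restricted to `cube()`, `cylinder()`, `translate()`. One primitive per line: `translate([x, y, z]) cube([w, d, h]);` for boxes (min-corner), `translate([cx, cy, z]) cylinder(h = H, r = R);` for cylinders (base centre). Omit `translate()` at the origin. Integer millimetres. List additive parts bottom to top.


cube([320, 220, 40]);
translate([100, 140, 40]) cylinder(h = 140, r = 40);


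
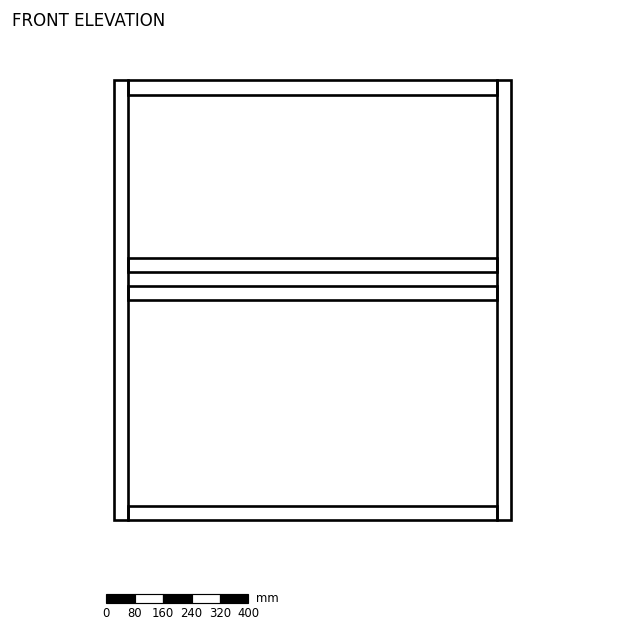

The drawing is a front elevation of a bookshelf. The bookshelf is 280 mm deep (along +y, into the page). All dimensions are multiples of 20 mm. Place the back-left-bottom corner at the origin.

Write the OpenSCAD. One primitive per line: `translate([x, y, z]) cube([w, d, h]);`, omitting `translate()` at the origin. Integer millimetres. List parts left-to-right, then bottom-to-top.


cube([40, 280, 1240]);
translate([40, 0, 0]) cube([1040, 280, 40]);
translate([40, 0, 620]) cube([1040, 280, 40]);
translate([40, 0, 700]) cube([1040, 280, 40]);
translate([40, 0, 1200]) cube([1040, 280, 40]);
translate([1080, 0, 0]) cube([40, 280, 1240]);


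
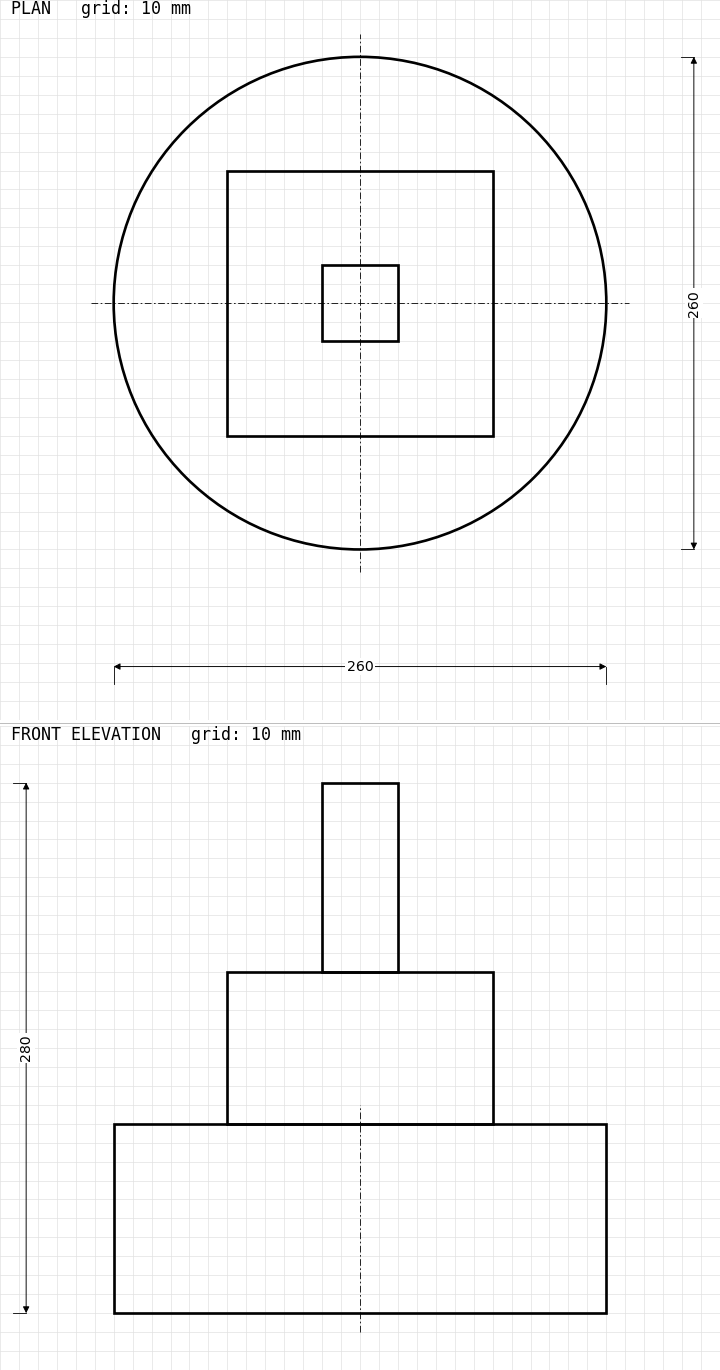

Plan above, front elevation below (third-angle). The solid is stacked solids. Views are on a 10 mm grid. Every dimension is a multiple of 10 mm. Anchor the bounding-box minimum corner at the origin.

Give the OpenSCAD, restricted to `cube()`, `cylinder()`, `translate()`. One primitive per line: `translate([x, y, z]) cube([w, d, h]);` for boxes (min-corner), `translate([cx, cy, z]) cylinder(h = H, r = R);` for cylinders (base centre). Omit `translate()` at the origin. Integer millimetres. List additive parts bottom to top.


translate([130, 130, 0]) cylinder(h = 100, r = 130);
translate([60, 60, 100]) cube([140, 140, 80]);
translate([110, 110, 180]) cube([40, 40, 100]);


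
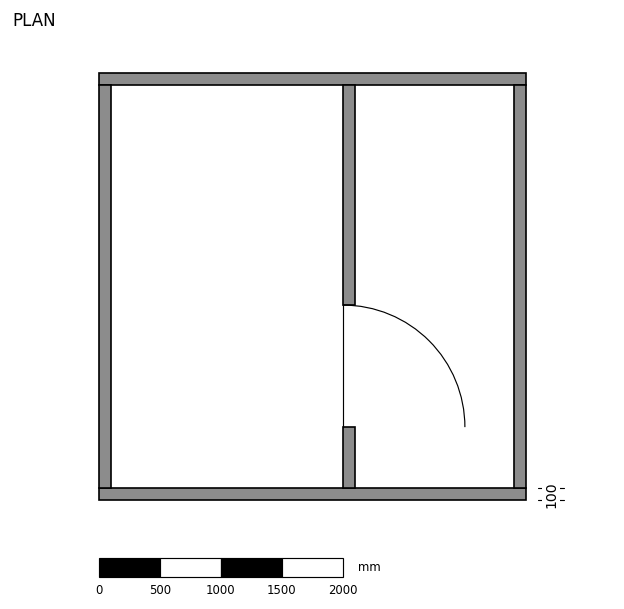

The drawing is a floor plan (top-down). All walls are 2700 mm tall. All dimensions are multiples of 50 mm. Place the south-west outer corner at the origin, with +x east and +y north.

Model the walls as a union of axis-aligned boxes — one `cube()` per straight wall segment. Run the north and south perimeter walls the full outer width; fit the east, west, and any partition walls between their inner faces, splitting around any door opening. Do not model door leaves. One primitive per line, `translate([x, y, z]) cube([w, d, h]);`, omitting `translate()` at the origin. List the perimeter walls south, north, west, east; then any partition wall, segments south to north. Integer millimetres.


cube([3500, 100, 2700]);
translate([0, 3400, 0]) cube([3500, 100, 2700]);
translate([0, 100, 0]) cube([100, 3300, 2700]);
translate([3400, 100, 0]) cube([100, 3300, 2700]);
translate([2000, 100, 0]) cube([100, 500, 2700]);
translate([2000, 1600, 0]) cube([100, 1800, 2700]);


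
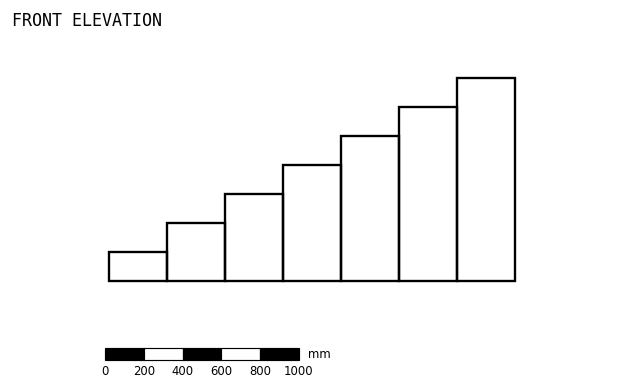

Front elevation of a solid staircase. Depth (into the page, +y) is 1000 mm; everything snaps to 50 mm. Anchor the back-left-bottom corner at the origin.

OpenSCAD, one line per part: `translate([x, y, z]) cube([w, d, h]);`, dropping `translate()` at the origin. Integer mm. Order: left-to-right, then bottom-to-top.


cube([300, 1000, 150]);
translate([300, 0, 0]) cube([300, 1000, 300]);
translate([600, 0, 0]) cube([300, 1000, 450]);
translate([900, 0, 0]) cube([300, 1000, 600]);
translate([1200, 0, 0]) cube([300, 1000, 750]);
translate([1500, 0, 0]) cube([300, 1000, 900]);
translate([1800, 0, 0]) cube([300, 1000, 1050]);
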